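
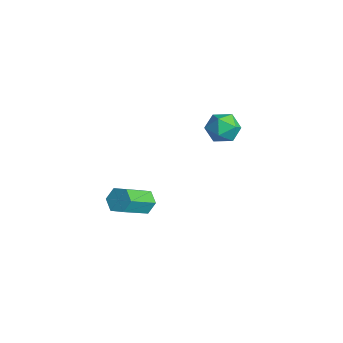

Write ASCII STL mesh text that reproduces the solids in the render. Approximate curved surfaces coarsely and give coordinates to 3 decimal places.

solid 
facet normal -0.316 0.773 -0.550
outer loop
vertex -0.219 -3.206 -2.273
vertex -0.777 -3.184 -1.921
vertex -0.251 -2.833 -1.73
endloop
endfacet
facet normal 0.948 0.287 -0.141
outer loop
vertex -0.219 -3.206 -2.273
vertex -0.251 -2.833 -1.73
vertex 0.334 -4.559 -1.311
endloop
endfacet
facet normal 0.948 0.287 -0.141
outer loop
vertex 0.334 -4.559 -1.311
vertex -0.251 -2.833 -1.73
vertex 0.302 -4.186 -0.768
endloop
endfacet
facet normal 0.316 -0.773 0.550
outer loop
vertex 0.334 -4.559 -1.311
vertex 0.302 -4.186 -0.768
vertex -0.223 -4.536 -0.959
endloop
endfacet
facet normal -0.316 0.773 -0.551
outer loop
vertex -0.251 -2.833 -1.73
vertex -0.777 -3.184 -1.921
vertex -0.809 -2.81 -1.378
endloop
endfacet
facet normal 0.431 0.633 0.643
outer loop
vertex -0.251 -2.833 -1.73
vertex -0.809 -2.81 -1.378
vertex 0.302 -4.186 -0.768
endloop
endfacet
facet normal 0.431 0.633 0.643
outer loop
vertex 0.302 -4.186 -0.768
vertex -0.809 -2.81 -1.378
vertex -0.256 -4.163 -0.416
endloop
endfacet
facet normal 0.315 -0.773 0.550
outer loop
vertex 0.302 -4.186 -0.768
vertex -0.256 -4.163 -0.416
vertex -0.223 -4.536 -0.959
endloop
endfacet
facet normal -0.316 0.773 -0.551
outer loop
vertex -0.809 -2.81 -1.378
vertex -0.777 -3.184 -1.921
vertex -1.334 -3.161 -1.569
endloop
endfacet
facet normal -0.516 0.346 0.783
outer loop
vertex -0.809 -2.81 -1.378
vertex -1.334 -3.161 -1.569
vertex -0.256 -4.163 -0.416
endloop
endfacet
facet normal -0.516 0.346 0.783
outer loop
vertex -0.256 -4.163 -0.416
vertex -1.334 -3.161 -1.569
vertex -0.781 -4.514 -0.607
endloop
endfacet
facet normal 0.317 -0.773 0.550
outer loop
vertex -0.256 -4.163 -0.416
vertex -0.781 -4.514 -0.607
vertex -0.223 -4.536 -0.959
endloop
endfacet
facet normal -0.316 0.773 -0.550
outer loop
vertex -1.334 -3.161 -1.569
vertex -0.777 -3.184 -1.921
vertex -1.302 -3.534 -2.112
endloop
endfacet
facet normal -0.948 -0.287 0.141
outer loop
vertex -1.334 -3.161 -1.569
vertex -1.302 -3.534 -2.112
vertex -0.781 -4.514 -0.607
endloop
endfacet
facet normal -0.948 -0.287 0.141
outer loop
vertex -0.781 -4.514 -0.607
vertex -1.302 -3.534 -2.112
vertex -0.749 -4.887 -1.15
endloop
endfacet
facet normal 0.316 -0.773 0.550
outer loop
vertex -0.781 -4.514 -0.607
vertex -0.749 -4.887 -1.15
vertex -0.223 -4.536 -0.959
endloop
endfacet
facet normal -0.315 0.773 -0.550
outer loop
vertex -1.302 -3.534 -2.112
vertex -0.777 -3.184 -1.921
vertex -0.744 -3.557 -2.464
endloop
endfacet
facet normal -0.431 -0.633 -0.643
outer loop
vertex -1.302 -3.534 -2.112
vertex -0.744 -3.557 -2.464
vertex -0.749 -4.887 -1.15
endloop
endfacet
facet normal -0.431 -0.633 -0.643
outer loop
vertex -0.749 -4.887 -1.15
vertex -0.744 -3.557 -2.464
vertex -0.191 -4.91 -1.502
endloop
endfacet
facet normal 0.316 -0.773 0.551
outer loop
vertex -0.749 -4.887 -1.15
vertex -0.191 -4.91 -1.502
vertex -0.223 -4.536 -0.959
endloop
endfacet
facet normal -0.317 0.773 -0.550
outer loop
vertex -0.744 -3.557 -2.464
vertex -0.777 -3.184 -1.921
vertex -0.219 -3.206 -2.273
endloop
endfacet
facet normal 0.516 -0.346 -0.783
outer loop
vertex -0.744 -3.557 -2.464
vertex -0.219 -3.206 -2.273
vertex -0.191 -4.91 -1.502
endloop
endfacet
facet normal 0.516 -0.346 -0.783
outer loop
vertex -0.191 -4.91 -1.502
vertex -0.219 -3.206 -2.273
vertex 0.334 -4.559 -1.311
endloop
endfacet
facet normal 0.316 -0.773 0.551
outer loop
vertex -0.191 -4.91 -1.502
vertex 0.334 -4.559 -1.311
vertex -0.223 -4.536 -0.959
endloop
endfacet
facet normal -0.744 0.429 0.512
outer loop
vertex -3.429 1.974 0.045
vertex -3.445 1.286 0.599
vertex -2.926 1.98 0.771
endloop
endfacet
facet normal -0.322 0.922 0.215
outer loop
vertex -3.429 1.974 0.045
vertex -2.926 1.98 0.771
vertex -2.599 2.273 0.004
endloop
endfacet
facet normal -0.317 0.812 -0.490
outer loop
vertex -3.429 1.974 0.045
vertex -2.599 2.273 0.004
vertex -2.916 1.76 -0.641
endloop
endfacet
facet normal -0.736 0.251 -0.629
outer loop
vertex -3.429 1.974 0.045
vertex -2.916 1.76 -0.641
vertex -3.438 1.15 -0.273
endloop
endfacet
facet normal -1.000 0.015 -0.010
outer loop
vertex -3.429 1.974 0.045
vertex -3.438 1.15 -0.273
vertex -3.445 1.286 0.599
endloop
endfacet
facet normal 0.342 0.820 0.459
outer loop
vertex -2.599 2.273 0.004
vertex -2.926 1.98 0.771
vertex -2.102 1.77 0.533
endloop
endfacet
facet normal -0.342 0.023 0.939
outer loop
vertex -2.926 1.98 0.771
vertex -3.445 1.286 0.599
vertex -2.624 1.16 0.901
endloop
endfacet
facet normal -0.756 -0.647 0.095
outer loop
vertex -3.445 1.286 0.599
vertex -3.438 1.15 -0.273
vertex -2.941 0.647 0.256
endloop
endfacet
facet normal -0.329 -0.265 -0.906
outer loop
vertex -3.438 1.15 -0.273
vertex -2.916 1.76 -0.641
vertex -2.614 0.94 -0.511
endloop
endfacet
facet normal 0.350 0.642 -0.682
outer loop
vertex -2.916 1.76 -0.641
vertex -2.599 2.273 0.004
vertex -2.095 1.634 -0.339
endloop
endfacet
facet normal 0.736 -0.251 0.629
outer loop
vertex -2.111 0.946 0.215
vertex -2.102 1.77 0.533
vertex -2.624 1.16 0.901
endloop
endfacet
facet normal 0.317 -0.812 0.490
outer loop
vertex -2.111 0.946 0.215
vertex -2.624 1.16 0.901
vertex -2.941 0.647 0.256
endloop
endfacet
facet normal 0.322 -0.922 -0.215
outer loop
vertex -2.111 0.946 0.215
vertex -2.941 0.647 0.256
vertex -2.614 0.94 -0.511
endloop
endfacet
facet normal 0.744 -0.429 -0.512
outer loop
vertex -2.111 0.946 0.215
vertex -2.614 0.94 -0.511
vertex -2.095 1.634 -0.339
endloop
endfacet
facet normal 1.000 -0.015 0.010
outer loop
vertex -2.111 0.946 0.215
vertex -2.095 1.634 -0.339
vertex -2.102 1.77 0.533
endloop
endfacet
facet normal 0.329 0.265 0.906
outer loop
vertex -2.624 1.16 0.901
vertex -2.102 1.77 0.533
vertex -2.926 1.98 0.771
endloop
endfacet
facet normal -0.350 -0.642 0.682
outer loop
vertex -2.941 0.647 0.256
vertex -2.624 1.16 0.901
vertex -3.445 1.286 0.599
endloop
endfacet
facet normal -0.342 -0.820 -0.459
outer loop
vertex -2.614 0.94 -0.511
vertex -2.941 0.647 0.256
vertex -3.438 1.15 -0.273
endloop
endfacet
facet normal 0.342 -0.023 -0.939
outer loop
vertex -2.095 1.634 -0.339
vertex -2.614 0.94 -0.511
vertex -2.916 1.76 -0.641
endloop
endfacet
facet normal 0.756 0.647 -0.095
outer loop
vertex -2.102 1.77 0.533
vertex -2.095 1.634 -0.339
vertex -2.599 2.273 0.004
endloop
endfacet

endsolid


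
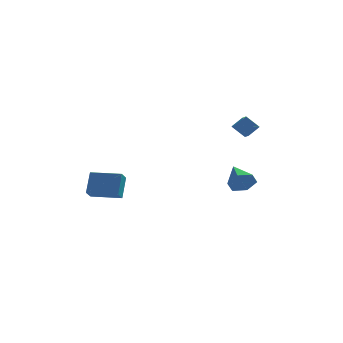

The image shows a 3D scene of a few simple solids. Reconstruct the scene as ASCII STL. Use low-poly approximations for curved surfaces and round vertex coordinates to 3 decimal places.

solid 
facet normal -0.709 0.146 0.690
outer loop
vertex 2.692 3.37 2.453
vertex 3.294 3.774 2.986
vertex 2.502 4.119 2.099
endloop
endfacet
facet normal -0.669 -0.449 -0.592
outer loop
vertex 3.246 3.966 1.374
vertex 2.692 3.37 2.453
vertex 2.502 4.119 2.099
endloop
endfacet
facet normal -0.709 0.146 0.690
outer loop
vertex 2.502 4.119 2.099
vertex 3.294 3.774 2.986
vertex 3.104 4.523 2.632
endloop
endfacet
facet normal -0.224 0.882 -0.416
outer loop
vertex 3.104 4.523 2.632
vertex 3.246 3.966 1.374
vertex 2.502 4.119 2.099
endloop
endfacet
facet normal 0.224 -0.882 0.416
outer loop
vertex 2.692 3.37 2.453
vertex 4.038 3.621 2.261
vertex 3.294 3.774 2.986
endloop
endfacet
facet normal -0.669 -0.449 -0.592
outer loop
vertex 3.436 3.217 1.728
vertex 2.692 3.37 2.453
vertex 3.246 3.966 1.374
endloop
endfacet
facet normal 0.224 -0.882 0.416
outer loop
vertex 3.436 3.217 1.728
vertex 4.038 3.621 2.261
vertex 2.692 3.37 2.453
endloop
endfacet
facet normal 0.669 0.449 0.592
outer loop
vertex 3.294 3.774 2.986
vertex 4.038 3.621 2.261
vertex 3.104 4.523 2.632
endloop
endfacet
facet normal -0.224 0.882 -0.416
outer loop
vertex 3.848 4.37 1.907
vertex 3.246 3.966 1.374
vertex 3.104 4.523 2.632
endloop
endfacet
facet normal 0.669 0.449 0.592
outer loop
vertex 3.104 4.523 2.632
vertex 4.038 3.621 2.261
vertex 3.848 4.37 1.907
endloop
endfacet
facet normal 0.709 -0.146 -0.690
outer loop
vertex 3.848 4.37 1.907
vertex 3.436 3.217 1.728
vertex 3.246 3.966 1.374
endloop
endfacet
facet normal 0.709 -0.146 -0.690
outer loop
vertex 4.038 3.621 2.261
vertex 3.436 3.217 1.728
vertex 3.848 4.37 1.907
endloop
endfacet
facet normal 0.296 -0.870 -0.395
outer loop
vertex 3.387 2.082 -1.957
vertex 3.118 1.67 -1.252
vertex 2.581 1.788 -1.913
endloop
endfacet
facet normal -0.284 0.678 -0.678
outer loop
vertex 3.387 2.082 -1.957
vertex 2.581 1.788 -1.913
vertex 2.622 3.13 -0.588
endloop
endfacet
facet normal 0.296 -0.869 -0.396
outer loop
vertex 2.581 1.788 -1.913
vertex 3.118 1.67 -1.252
vertex 2.311 1.375 -1.208
endloop
endfacet
facet normal -0.945 0.245 -0.219
outer loop
vertex 2.581 1.788 -1.913
vertex 2.311 1.375 -1.208
vertex 2.622 3.13 -0.588
endloop
endfacet
facet normal 0.296 -0.869 -0.396
outer loop
vertex 2.311 1.375 -1.208
vertex 3.118 1.67 -1.252
vertex 2.849 1.257 -0.547
endloop
endfacet
facet normal -0.780 -0.081 0.620
outer loop
vertex 2.311 1.375 -1.208
vertex 2.849 1.257 -0.547
vertex 2.622 3.13 -0.588
endloop
endfacet
facet normal 0.295 -0.869 -0.397
outer loop
vertex 2.849 1.257 -0.547
vertex 3.118 1.67 -1.252
vertex 3.656 1.551 -0.592
endloop
endfacet
facet normal 0.046 0.027 0.999
outer loop
vertex 2.849 1.257 -0.547
vertex 3.656 1.551 -0.592
vertex 2.622 3.13 -0.588
endloop
endfacet
facet normal 0.295 -0.869 -0.397
outer loop
vertex 3.656 1.551 -0.592
vertex 3.118 1.67 -1.252
vertex 3.925 1.964 -1.297
endloop
endfacet
facet normal 0.705 0.461 0.539
outer loop
vertex 3.656 1.551 -0.592
vertex 3.925 1.964 -1.297
vertex 2.622 3.13 -0.588
endloop
endfacet
facet normal 0.295 -0.870 -0.396
outer loop
vertex 3.925 1.964 -1.297
vertex 3.118 1.67 -1.252
vertex 3.387 2.082 -1.957
endloop
endfacet
facet normal 0.540 0.786 -0.300
outer loop
vertex 3.925 1.964 -1.297
vertex 3.387 2.082 -1.957
vertex 2.622 3.13 -0.588
endloop
endfacet
facet normal -0.977 0.211 -0.028
outer loop
vertex -4.888 -4.06 0.197
vertex -4.739 -3.22 1.319
vertex -4.722 -3.363 -0.347
endloop
endfacet
facet normal -0.105 -0.596 -0.796
outer loop
vertex -3.061 -3.72 -0.299
vertex -4.888 -4.06 0.197
vertex -4.722 -3.363 -0.347
endloop
endfacet
facet normal -0.977 0.211 -0.028
outer loop
vertex -4.722 -3.363 -0.347
vertex -4.739 -3.22 1.319
vertex -4.573 -2.522 0.775
endloop
endfacet
facet normal 0.184 0.775 -0.605
outer loop
vertex -4.573 -2.522 0.775
vertex -3.061 -3.72 -0.299
vertex -4.722 -3.363 -0.347
endloop
endfacet
facet normal -0.184 -0.775 0.605
outer loop
vertex -4.888 -4.06 0.197
vertex -3.078 -3.577 1.367
vertex -4.739 -3.22 1.319
endloop
endfacet
facet normal -0.105 -0.596 -0.796
outer loop
vertex -3.227 -4.418 0.245
vertex -4.888 -4.06 0.197
vertex -3.061 -3.72 -0.299
endloop
endfacet
facet normal -0.184 -0.775 0.605
outer loop
vertex -3.227 -4.418 0.245
vertex -3.078 -3.577 1.367
vertex -4.888 -4.06 0.197
endloop
endfacet
facet normal 0.105 0.596 0.796
outer loop
vertex -4.739 -3.22 1.319
vertex -3.078 -3.577 1.367
vertex -4.573 -2.522 0.775
endloop
endfacet
facet normal 0.184 0.775 -0.605
outer loop
vertex -2.912 -2.88 0.823
vertex -3.061 -3.72 -0.299
vertex -4.573 -2.522 0.775
endloop
endfacet
facet normal 0.105 0.596 0.796
outer loop
vertex -4.573 -2.522 0.775
vertex -3.078 -3.577 1.367
vertex -2.912 -2.88 0.823
endloop
endfacet
facet normal 0.977 -0.211 0.028
outer loop
vertex -2.912 -2.88 0.823
vertex -3.227 -4.418 0.245
vertex -3.061 -3.72 -0.299
endloop
endfacet
facet normal 0.977 -0.211 0.028
outer loop
vertex -3.078 -3.577 1.367
vertex -3.227 -4.418 0.245
vertex -2.912 -2.88 0.823
endloop
endfacet

endsolid


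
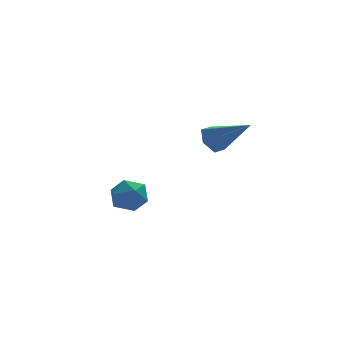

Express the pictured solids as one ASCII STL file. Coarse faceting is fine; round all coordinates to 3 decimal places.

solid 
facet normal -0.258 0.965 -0.055
outer loop
vertex -2.595 1.589 -2.768
vertex -3.107 1.489 -2.122
vertex -2.316 1.708 -1.994
endloop
endfacet
facet normal 0.410 0.868 -0.281
outer loop
vertex -2.595 1.589 -2.768
vertex -2.316 1.708 -1.994
vertex -1.845 1.306 -2.548
endloop
endfacet
facet normal 0.395 0.404 -0.825
outer loop
vertex -2.595 1.589 -2.768
vertex -1.845 1.306 -2.548
vertex -2.345 0.837 -3.017
endloop
endfacet
facet normal -0.284 0.215 -0.934
outer loop
vertex -2.595 1.589 -2.768
vertex -2.345 0.837 -3.017
vertex -3.125 0.95 -2.754
endloop
endfacet
facet normal -0.689 0.561 -0.459
outer loop
vertex -2.595 1.589 -2.768
vertex -3.125 0.95 -2.754
vertex -3.107 1.489 -2.122
endloop
endfacet
facet normal 0.782 0.570 0.251
outer loop
vertex -1.845 1.306 -2.548
vertex -2.316 1.708 -1.994
vertex -1.895 1.03 -1.766
endloop
endfacet
facet normal -0.301 0.727 0.617
outer loop
vertex -2.316 1.708 -1.994
vertex -3.107 1.489 -2.122
vertex -2.675 1.143 -1.503
endloop
endfacet
facet normal -0.996 0.076 -0.037
outer loop
vertex -3.107 1.489 -2.122
vertex -3.125 0.95 -2.754
vertex -3.175 0.674 -1.972
endloop
endfacet
facet normal -0.342 -0.483 -0.806
outer loop
vertex -3.125 0.95 -2.754
vertex -2.345 0.837 -3.017
vertex -2.704 0.272 -2.526
endloop
endfacet
facet normal 0.757 -0.179 -0.628
outer loop
vertex -2.345 0.837 -3.017
vertex -1.845 1.306 -2.548
vertex -1.913 0.491 -2.398
endloop
endfacet
facet normal 0.284 -0.215 0.934
outer loop
vertex -2.425 0.391 -1.752
vertex -1.895 1.03 -1.766
vertex -2.675 1.143 -1.503
endloop
endfacet
facet normal -0.395 -0.404 0.825
outer loop
vertex -2.425 0.391 -1.752
vertex -2.675 1.143 -1.503
vertex -3.175 0.674 -1.972
endloop
endfacet
facet normal -0.410 -0.868 0.281
outer loop
vertex -2.425 0.391 -1.752
vertex -3.175 0.674 -1.972
vertex -2.704 0.272 -2.526
endloop
endfacet
facet normal 0.258 -0.965 0.055
outer loop
vertex -2.425 0.391 -1.752
vertex -2.704 0.272 -2.526
vertex -1.913 0.491 -2.398
endloop
endfacet
facet normal 0.689 -0.561 0.459
outer loop
vertex -2.425 0.391 -1.752
vertex -1.913 0.491 -2.398
vertex -1.895 1.03 -1.766
endloop
endfacet
facet normal 0.342 0.483 0.806
outer loop
vertex -2.675 1.143 -1.503
vertex -1.895 1.03 -1.766
vertex -2.316 1.708 -1.994
endloop
endfacet
facet normal -0.757 0.179 0.628
outer loop
vertex -3.175 0.674 -1.972
vertex -2.675 1.143 -1.503
vertex -3.107 1.489 -2.122
endloop
endfacet
facet normal -0.782 -0.570 -0.251
outer loop
vertex -2.704 0.272 -2.526
vertex -3.175 0.674 -1.972
vertex -3.125 0.95 -2.754
endloop
endfacet
facet normal 0.301 -0.727 -0.617
outer loop
vertex -1.913 0.491 -2.398
vertex -2.704 0.272 -2.526
vertex -2.345 0.837 -3.017
endloop
endfacet
facet normal 0.996 -0.076 0.037
outer loop
vertex -1.895 1.03 -1.766
vertex -1.913 0.491 -2.398
vertex -1.845 1.306 -2.548
endloop
endfacet
facet normal -0.604 0.570 -0.558
outer loop
vertex 0.029 -3.087 1.547
vertex -0.384 -3.036 2.046
vertex 0.093 -2.601 1.974
endloop
endfacet
facet normal 0.937 0.153 -0.314
outer loop
vertex 0.029 -3.087 1.547
vertex 0.093 -2.601 1.974
vertex 0.684 -4.044 3.034
endloop
endfacet
facet normal -0.604 0.570 -0.558
outer loop
vertex 0.093 -2.601 1.974
vertex -0.384 -3.036 2.046
vertex -0.32 -2.55 2.473
endloop
endfacet
facet normal 0.641 0.607 0.469
outer loop
vertex 0.093 -2.601 1.974
vertex -0.32 -2.55 2.473
vertex 0.684 -4.044 3.034
endloop
endfacet
facet normal -0.603 0.570 -0.558
outer loop
vertex -0.32 -2.55 2.473
vertex -0.384 -3.036 2.046
vertex -0.798 -2.985 2.545
endloop
endfacet
facet normal -0.113 0.282 0.953
outer loop
vertex -0.32 -2.55 2.473
vertex -0.798 -2.985 2.545
vertex 0.684 -4.044 3.034
endloop
endfacet
facet normal -0.603 0.569 -0.559
outer loop
vertex -0.798 -2.985 2.545
vertex -0.384 -3.036 2.046
vertex -0.861 -3.471 2.118
endloop
endfacet
facet normal -0.571 -0.499 0.652
outer loop
vertex -0.798 -2.985 2.545
vertex -0.861 -3.471 2.118
vertex 0.684 -4.044 3.034
endloop
endfacet
facet normal -0.604 0.570 -0.558
outer loop
vertex -0.861 -3.471 2.118
vertex -0.384 -3.036 2.046
vertex -0.448 -3.522 1.619
endloop
endfacet
facet normal -0.276 -0.952 -0.131
outer loop
vertex -0.861 -3.471 2.118
vertex -0.448 -3.522 1.619
vertex 0.684 -4.044 3.034
endloop
endfacet
facet normal -0.604 0.570 -0.558
outer loop
vertex -0.448 -3.522 1.619
vertex -0.384 -3.036 2.046
vertex 0.029 -3.087 1.547
endloop
endfacet
facet normal 0.479 -0.627 -0.614
outer loop
vertex -0.448 -3.522 1.619
vertex 0.029 -3.087 1.547
vertex 0.684 -4.044 3.034
endloop
endfacet

endsolid


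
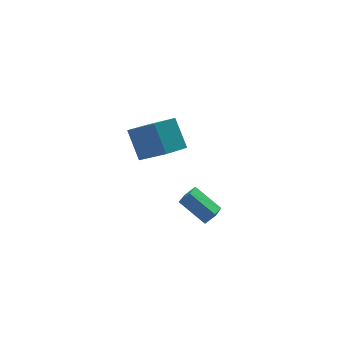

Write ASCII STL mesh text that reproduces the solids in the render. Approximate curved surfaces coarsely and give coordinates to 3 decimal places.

solid 
facet normal -0.518 -0.795 0.314
outer loop
vertex 0.35 -3.232 -2.289
vertex -0.215 -3.098 -2.882
vertex 1.368 -4.383 -3.522
endloop
endfacet
facet normal 0.681 -0.163 0.714
outer loop
vertex 2.255 -3.022 -4.058
vertex 0.35 -3.232 -2.289
vertex 1.368 -4.383 -3.522
endloop
endfacet
facet normal -0.519 -0.795 0.313
outer loop
vertex 1.368 -4.383 -3.522
vertex -0.215 -3.098 -2.882
vertex 0.803 -4.248 -4.115
endloop
endfacet
facet normal 0.517 -0.584 -0.626
outer loop
vertex 0.803 -4.248 -4.115
vertex 2.255 -3.022 -4.058
vertex 1.368 -4.383 -3.522
endloop
endfacet
facet normal -0.518 0.584 0.625
outer loop
vertex 0.35 -3.232 -2.289
vertex 0.672 -1.737 -3.418
vertex -0.215 -3.098 -2.882
endloop
endfacet
facet normal 0.681 -0.163 0.714
outer loop
vertex 1.237 -1.872 -2.825
vertex 0.35 -3.232 -2.289
vertex 2.255 -3.022 -4.058
endloop
endfacet
facet normal -0.517 0.584 0.626
outer loop
vertex 1.237 -1.872 -2.825
vertex 0.672 -1.737 -3.418
vertex 0.35 -3.232 -2.289
endloop
endfacet
facet normal -0.681 0.163 -0.714
outer loop
vertex -0.215 -3.098 -2.882
vertex 0.672 -1.737 -3.418
vertex 0.803 -4.248 -4.115
endloop
endfacet
facet normal 0.518 -0.584 -0.625
outer loop
vertex 1.69 -2.888 -4.651
vertex 2.255 -3.022 -4.058
vertex 0.803 -4.248 -4.115
endloop
endfacet
facet normal -0.681 0.163 -0.714
outer loop
vertex 0.803 -4.248 -4.115
vertex 0.672 -1.737 -3.418
vertex 1.69 -2.888 -4.651
endloop
endfacet
facet normal 0.518 0.795 -0.314
outer loop
vertex 1.69 -2.888 -4.651
vertex 1.237 -1.872 -2.825
vertex 2.255 -3.022 -4.058
endloop
endfacet
facet normal 0.519 0.795 -0.314
outer loop
vertex 0.672 -1.737 -3.418
vertex 1.237 -1.872 -2.825
vertex 1.69 -2.888 -4.651
endloop
endfacet
facet normal -0.825 -0.512 0.238
outer loop
vertex 0.784 1.203 -1.943
vertex 0.558 2.398 -0.157
vertex -0.309 2.499 -2.947
endloop
endfacet
facet normal 0.104 -0.553 -0.827
outer loop
vertex 1.342 3.522 -3.423
vertex 0.784 1.203 -1.943
vertex -0.309 2.499 -2.947
endloop
endfacet
facet normal -0.825 -0.512 0.238
outer loop
vertex -0.309 2.499 -2.947
vertex 0.558 2.398 -0.157
vertex -0.535 3.693 -1.162
endloop
endfacet
facet normal -0.554 0.658 -0.510
outer loop
vertex -0.535 3.693 -1.162
vertex 1.342 3.522 -3.423
vertex -0.309 2.499 -2.947
endloop
endfacet
facet normal 0.554 -0.658 0.510
outer loop
vertex 0.784 1.203 -1.943
vertex 2.209 3.421 -0.633
vertex 0.558 2.398 -0.157
endloop
endfacet
facet normal 0.105 -0.553 -0.827
outer loop
vertex 2.435 2.227 -2.418
vertex 0.784 1.203 -1.943
vertex 1.342 3.522 -3.423
endloop
endfacet
facet normal 0.555 -0.658 0.510
outer loop
vertex 2.435 2.227 -2.418
vertex 2.209 3.421 -0.633
vertex 0.784 1.203 -1.943
endloop
endfacet
facet normal -0.104 0.553 0.826
outer loop
vertex 0.558 2.398 -0.157
vertex 2.209 3.421 -0.633
vertex -0.535 3.693 -1.162
endloop
endfacet
facet normal -0.555 0.657 -0.510
outer loop
vertex 1.116 4.717 -1.637
vertex 1.342 3.522 -3.423
vertex -0.535 3.693 -1.162
endloop
endfacet
facet normal -0.105 0.552 0.827
outer loop
vertex -0.535 3.693 -1.162
vertex 2.209 3.421 -0.633
vertex 1.116 4.717 -1.637
endloop
endfacet
facet normal 0.825 0.512 -0.238
outer loop
vertex 1.116 4.717 -1.637
vertex 2.435 2.227 -2.418
vertex 1.342 3.522 -3.423
endloop
endfacet
facet normal 0.825 0.512 -0.238
outer loop
vertex 2.209 3.421 -0.633
vertex 2.435 2.227 -2.418
vertex 1.116 4.717 -1.637
endloop
endfacet

endsolid


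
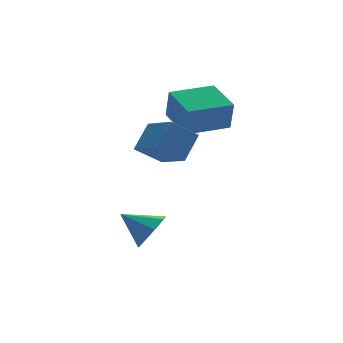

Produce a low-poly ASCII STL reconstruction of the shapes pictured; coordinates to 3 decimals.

solid 
facet normal -0.620 -0.378 -0.688
outer loop
vertex -1.586 -2.527 0.858
vertex -1.782 -0.802 0.087
vertex -0.427 -2.796 -0.039
endloop
endfacet
facet normal 0.103 -0.908 0.406
outer loop
vertex 0.522 -2.218 1.013
vertex -1.586 -2.527 0.858
vertex -0.427 -2.796 -0.039
endloop
endfacet
facet normal -0.620 -0.378 -0.688
outer loop
vertex -0.427 -2.796 -0.039
vertex -1.782 -0.802 0.087
vertex -0.623 -1.071 -0.81
endloop
endfacet
facet normal 0.778 -0.181 -0.602
outer loop
vertex -0.623 -1.071 -0.81
vertex 0.522 -2.218 1.013
vertex -0.427 -2.796 -0.039
endloop
endfacet
facet normal -0.778 0.181 0.602
outer loop
vertex -1.586 -2.527 0.858
vertex -0.833 -0.224 1.139
vertex -1.782 -0.802 0.087
endloop
endfacet
facet normal 0.103 -0.908 0.406
outer loop
vertex -0.637 -1.949 1.91
vertex -1.586 -2.527 0.858
vertex 0.522 -2.218 1.013
endloop
endfacet
facet normal -0.778 0.181 0.602
outer loop
vertex -0.637 -1.949 1.91
vertex -0.833 -0.224 1.139
vertex -1.586 -2.527 0.858
endloop
endfacet
facet normal -0.103 0.908 -0.406
outer loop
vertex -1.782 -0.802 0.087
vertex -0.833 -0.224 1.139
vertex -0.623 -1.071 -0.81
endloop
endfacet
facet normal 0.778 -0.181 -0.602
outer loop
vertex 0.326 -0.493 0.242
vertex 0.522 -2.218 1.013
vertex -0.623 -1.071 -0.81
endloop
endfacet
facet normal -0.103 0.908 -0.406
outer loop
vertex -0.623 -1.071 -0.81
vertex -0.833 -0.224 1.139
vertex 0.326 -0.493 0.242
endloop
endfacet
facet normal 0.620 0.378 0.688
outer loop
vertex 0.326 -0.493 0.242
vertex -0.637 -1.949 1.91
vertex 0.522 -2.218 1.013
endloop
endfacet
facet normal 0.620 0.378 0.688
outer loop
vertex -0.833 -0.224 1.139
vertex -0.637 -1.949 1.91
vertex 0.326 -0.493 0.242
endloop
endfacet
facet normal 0.602 -0.621 -0.503
outer loop
vertex -1.197 -2.356 -3.5
vertex -1.516 -1.959 -4.372
vertex -0.767 -1.755 -3.727
endloop
endfacet
facet normal 0.200 0.217 0.955
outer loop
vertex -1.197 -2.356 -3.5
vertex -0.767 -1.755 -3.727
vertex -2.504 -0.941 -3.548
endloop
endfacet
facet normal 0.602 -0.620 -0.503
outer loop
vertex -0.767 -1.755 -3.727
vertex -1.516 -1.959 -4.372
vertex -0.776 -1.273 -4.331
endloop
endfacet
facet normal 0.396 0.721 0.569
outer loop
vertex -0.767 -1.755 -3.727
vertex -0.776 -1.273 -4.331
vertex -2.504 -0.941 -3.548
endloop
endfacet
facet normal 0.603 -0.620 -0.502
outer loop
vertex -0.776 -1.273 -4.331
vertex -1.516 -1.959 -4.372
vertex -1.218 -1.193 -4.96
endloop
endfacet
facet normal 0.186 0.983 -0.006
outer loop
vertex -0.776 -1.273 -4.331
vertex -1.218 -1.193 -4.96
vertex -2.504 -0.941 -3.548
endloop
endfacet
facet normal 0.602 -0.620 -0.503
outer loop
vertex -1.218 -1.193 -4.96
vertex -1.516 -1.959 -4.372
vertex -1.835 -1.561 -5.244
endloop
endfacet
facet normal -0.307 0.848 -0.431
outer loop
vertex -1.218 -1.193 -4.96
vertex -1.835 -1.561 -5.244
vertex -2.504 -0.941 -3.548
endloop
endfacet
facet normal 0.601 -0.621 -0.503
outer loop
vertex -1.835 -1.561 -5.244
vertex -1.516 -1.959 -4.372
vertex -2.266 -2.162 -5.018
endloop
endfacet
facet normal -0.795 0.397 -0.459
outer loop
vertex -1.835 -1.561 -5.244
vertex -2.266 -2.162 -5.018
vertex -2.504 -0.941 -3.548
endloop
endfacet
facet normal 0.602 -0.620 -0.504
outer loop
vertex -2.266 -2.162 -5.018
vertex -1.516 -1.959 -4.372
vertex -2.257 -2.644 -4.414
endloop
endfacet
facet normal -0.992 -0.108 -0.071
outer loop
vertex -2.266 -2.162 -5.018
vertex -2.257 -2.644 -4.414
vertex -2.504 -0.941 -3.548
endloop
endfacet
facet normal 0.602 -0.620 -0.503
outer loop
vertex -2.257 -2.644 -4.414
vertex -1.516 -1.959 -4.372
vertex -1.814 -2.724 -3.785
endloop
endfacet
facet normal -0.781 -0.369 0.503
outer loop
vertex -2.257 -2.644 -4.414
vertex -1.814 -2.724 -3.785
vertex -2.504 -0.941 -3.548
endloop
endfacet
facet normal 0.602 -0.620 -0.503
outer loop
vertex -1.814 -2.724 -3.785
vertex -1.516 -1.959 -4.372
vertex -1.197 -2.356 -3.5
endloop
endfacet
facet normal -0.289 -0.235 0.928
outer loop
vertex -1.814 -2.724 -3.785
vertex -1.197 -2.356 -3.5
vertex -2.504 -0.941 -3.548
endloop
endfacet
facet normal -1.000 0.027 -0.005
outer loop
vertex 1.137 -0.08 1.399
vertex 1.187 1.841 1.833
vertex 1.154 0.258 -0.103
endloop
endfacet
facet normal -0.025 -0.975 -0.220
outer loop
vertex 3.333 0.199 -0.093
vertex 1.137 -0.08 1.399
vertex 1.154 0.258 -0.103
endloop
endfacet
facet normal -1.000 0.027 -0.005
outer loop
vertex 1.154 0.258 -0.103
vertex 1.187 1.841 1.833
vertex 1.204 2.179 0.33
endloop
endfacet
facet normal 0.010 0.220 -0.976
outer loop
vertex 1.204 2.179 0.33
vertex 3.333 0.199 -0.093
vertex 1.154 0.258 -0.103
endloop
endfacet
facet normal -0.010 -0.220 0.975
outer loop
vertex 1.137 -0.08 1.399
vertex 3.366 1.782 1.843
vertex 1.187 1.841 1.833
endloop
endfacet
facet normal -0.025 -0.975 -0.220
outer loop
vertex 3.316 -0.139 1.41
vertex 1.137 -0.08 1.399
vertex 3.333 0.199 -0.093
endloop
endfacet
facet normal -0.011 -0.220 0.976
outer loop
vertex 3.316 -0.139 1.41
vertex 3.366 1.782 1.843
vertex 1.137 -0.08 1.399
endloop
endfacet
facet normal 0.025 0.975 0.220
outer loop
vertex 1.187 1.841 1.833
vertex 3.366 1.782 1.843
vertex 1.204 2.179 0.33
endloop
endfacet
facet normal 0.011 0.220 -0.975
outer loop
vertex 3.383 2.12 0.341
vertex 3.333 0.199 -0.093
vertex 1.204 2.179 0.33
endloop
endfacet
facet normal 0.025 0.975 0.220
outer loop
vertex 1.204 2.179 0.33
vertex 3.366 1.782 1.843
vertex 3.383 2.12 0.341
endloop
endfacet
facet normal 1.000 -0.027 0.005
outer loop
vertex 3.383 2.12 0.341
vertex 3.316 -0.139 1.41
vertex 3.333 0.199 -0.093
endloop
endfacet
facet normal 1.000 -0.027 0.005
outer loop
vertex 3.366 1.782 1.843
vertex 3.316 -0.139 1.41
vertex 3.383 2.12 0.341
endloop
endfacet

endsolid


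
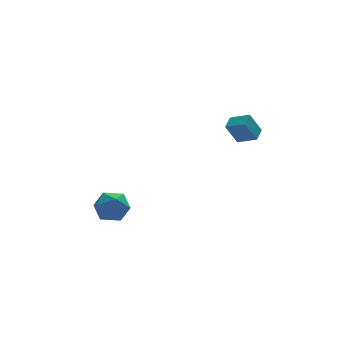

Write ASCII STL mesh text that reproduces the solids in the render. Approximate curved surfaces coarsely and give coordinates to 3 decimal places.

solid 
facet normal -0.286 0.900 -0.327
outer loop
vertex -3.137 2.804 -4.424
vertex -3.955 2.841 -3.607
vertex -2.898 3.257 -3.387
endloop
endfacet
facet normal 0.410 0.797 -0.443
outer loop
vertex -3.137 2.804 -4.424
vertex -2.898 3.257 -3.387
vertex -2.128 2.57 -3.91
endloop
endfacet
facet normal 0.482 0.215 -0.849
outer loop
vertex -3.137 2.804 -4.424
vertex -2.128 2.57 -3.91
vertex -2.709 1.73 -4.453
endloop
endfacet
facet normal -0.170 -0.041 -0.985
outer loop
vertex -3.137 2.804 -4.424
vertex -2.709 1.73 -4.453
vertex -3.838 1.898 -4.265
endloop
endfacet
facet normal -0.644 0.382 -0.662
outer loop
vertex -3.137 2.804 -4.424
vertex -3.838 1.898 -4.265
vertex -3.955 2.841 -3.607
endloop
endfacet
facet normal 0.722 0.667 0.187
outer loop
vertex -2.128 2.57 -3.91
vertex -2.898 3.257 -3.387
vertex -2.322 2.462 -2.775
endloop
endfacet
facet normal -0.406 0.834 0.373
outer loop
vertex -2.898 3.257 -3.387
vertex -3.955 2.841 -3.607
vertex -3.451 2.63 -2.587
endloop
endfacet
facet normal -0.986 -0.004 -0.169
outer loop
vertex -3.955 2.841 -3.607
vertex -3.838 1.898 -4.265
vertex -4.032 1.79 -3.13
endloop
endfacet
facet normal -0.218 -0.689 -0.691
outer loop
vertex -3.838 1.898 -4.265
vertex -2.709 1.73 -4.453
vertex -3.262 1.103 -3.653
endloop
endfacet
facet normal 0.838 -0.275 -0.471
outer loop
vertex -2.709 1.73 -4.453
vertex -2.128 2.57 -3.91
vertex -2.205 1.519 -3.433
endloop
endfacet
facet normal 0.170 0.041 0.985
outer loop
vertex -3.023 1.556 -2.616
vertex -2.322 2.462 -2.775
vertex -3.451 2.63 -2.587
endloop
endfacet
facet normal -0.482 -0.215 0.849
outer loop
vertex -3.023 1.556 -2.616
vertex -3.451 2.63 -2.587
vertex -4.032 1.79 -3.13
endloop
endfacet
facet normal -0.410 -0.797 0.443
outer loop
vertex -3.023 1.556 -2.616
vertex -4.032 1.79 -3.13
vertex -3.262 1.103 -3.653
endloop
endfacet
facet normal 0.286 -0.900 0.327
outer loop
vertex -3.023 1.556 -2.616
vertex -3.262 1.103 -3.653
vertex -2.205 1.519 -3.433
endloop
endfacet
facet normal 0.644 -0.382 0.662
outer loop
vertex -3.023 1.556 -2.616
vertex -2.205 1.519 -3.433
vertex -2.322 2.462 -2.775
endloop
endfacet
facet normal 0.218 0.689 0.691
outer loop
vertex -3.451 2.63 -2.587
vertex -2.322 2.462 -2.775
vertex -2.898 3.257 -3.387
endloop
endfacet
facet normal -0.838 0.275 0.471
outer loop
vertex -4.032 1.79 -3.13
vertex -3.451 2.63 -2.587
vertex -3.955 2.841 -3.607
endloop
endfacet
facet normal -0.722 -0.667 -0.187
outer loop
vertex -3.262 1.103 -3.653
vertex -4.032 1.79 -3.13
vertex -3.838 1.898 -4.265
endloop
endfacet
facet normal 0.406 -0.834 -0.373
outer loop
vertex -2.205 1.519 -3.433
vertex -3.262 1.103 -3.653
vertex -2.709 1.73 -4.453
endloop
endfacet
facet normal 0.986 0.004 0.169
outer loop
vertex -2.322 2.462 -2.775
vertex -2.205 1.519 -3.433
vertex -2.128 2.57 -3.91
endloop
endfacet
facet normal -0.550 -0.766 -0.332
outer loop
vertex 2.81 -2.947 4.305
vertex 1.992 -2.17 3.868
vertex 3.511 -2.91 3.059
endloop
endfacet
facet normal 0.676 -0.642 0.361
outer loop
vertex 4.028 -2.19 3.372
vertex 2.81 -2.947 4.305
vertex 3.511 -2.91 3.059
endloop
endfacet
facet normal -0.550 -0.766 -0.332
outer loop
vertex 3.511 -2.91 3.059
vertex 1.992 -2.17 3.868
vertex 2.693 -2.133 2.622
endloop
endfacet
facet normal 0.490 0.026 -0.871
outer loop
vertex 2.693 -2.133 2.622
vertex 4.028 -2.19 3.372
vertex 3.511 -2.91 3.059
endloop
endfacet
facet normal -0.490 -0.026 0.871
outer loop
vertex 2.81 -2.947 4.305
vertex 2.509 -1.45 4.181
vertex 1.992 -2.17 3.868
endloop
endfacet
facet normal 0.676 -0.642 0.361
outer loop
vertex 3.327 -2.227 4.618
vertex 2.81 -2.947 4.305
vertex 4.028 -2.19 3.372
endloop
endfacet
facet normal -0.490 -0.026 0.871
outer loop
vertex 3.327 -2.227 4.618
vertex 2.509 -1.45 4.181
vertex 2.81 -2.947 4.305
endloop
endfacet
facet normal -0.676 0.642 -0.361
outer loop
vertex 1.992 -2.17 3.868
vertex 2.509 -1.45 4.181
vertex 2.693 -2.133 2.622
endloop
endfacet
facet normal 0.490 0.026 -0.871
outer loop
vertex 3.21 -1.413 2.935
vertex 4.028 -2.19 3.372
vertex 2.693 -2.133 2.622
endloop
endfacet
facet normal -0.676 0.642 -0.361
outer loop
vertex 2.693 -2.133 2.622
vertex 2.509 -1.45 4.181
vertex 3.21 -1.413 2.935
endloop
endfacet
facet normal 0.550 0.766 0.332
outer loop
vertex 3.21 -1.413 2.935
vertex 3.327 -2.227 4.618
vertex 4.028 -2.19 3.372
endloop
endfacet
facet normal 0.550 0.766 0.332
outer loop
vertex 2.509 -1.45 4.181
vertex 3.327 -2.227 4.618
vertex 3.21 -1.413 2.935
endloop
endfacet

endsolid


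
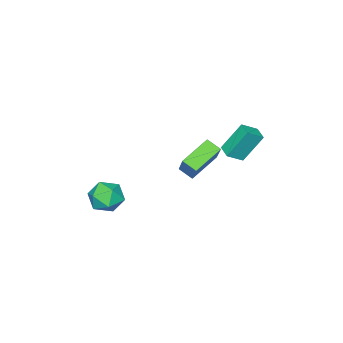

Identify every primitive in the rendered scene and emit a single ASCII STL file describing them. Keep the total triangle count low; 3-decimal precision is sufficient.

solid 
facet normal -0.423 0.339 0.840
outer loop
vertex -3.347 2.554 -0.096
vertex -2.885 3.345 -0.183
vertex -4.184 2.978 -0.688
endloop
endfacet
facet normal -0.502 -0.859 0.095
outer loop
vertex -3.335 2.295 -2.377
vertex -3.347 2.554 -0.096
vertex -4.184 2.978 -0.688
endloop
endfacet
facet normal -0.423 0.339 0.840
outer loop
vertex -4.184 2.978 -0.688
vertex -2.885 3.345 -0.183
vertex -3.722 3.769 -0.775
endloop
endfacet
facet normal -0.754 0.382 -0.534
outer loop
vertex -3.722 3.769 -0.775
vertex -3.335 2.295 -2.377
vertex -4.184 2.978 -0.688
endloop
endfacet
facet normal 0.754 -0.382 0.534
outer loop
vertex -3.347 2.554 -0.096
vertex -2.036 2.662 -1.872
vertex -2.885 3.345 -0.183
endloop
endfacet
facet normal -0.502 -0.859 0.095
outer loop
vertex -2.498 1.871 -1.785
vertex -3.347 2.554 -0.096
vertex -3.335 2.295 -2.377
endloop
endfacet
facet normal 0.754 -0.382 0.534
outer loop
vertex -2.498 1.871 -1.785
vertex -2.036 2.662 -1.872
vertex -3.347 2.554 -0.096
endloop
endfacet
facet normal 0.502 0.859 -0.095
outer loop
vertex -2.885 3.345 -0.183
vertex -2.036 2.662 -1.872
vertex -3.722 3.769 -0.775
endloop
endfacet
facet normal -0.754 0.382 -0.534
outer loop
vertex -2.873 3.086 -2.464
vertex -3.335 2.295 -2.377
vertex -3.722 3.769 -0.775
endloop
endfacet
facet normal 0.502 0.859 -0.095
outer loop
vertex -3.722 3.769 -0.775
vertex -2.036 2.662 -1.872
vertex -2.873 3.086 -2.464
endloop
endfacet
facet normal 0.423 -0.339 -0.840
outer loop
vertex -2.873 3.086 -2.464
vertex -2.498 1.871 -1.785
vertex -3.335 2.295 -2.377
endloop
endfacet
facet normal 0.423 -0.339 -0.840
outer loop
vertex -2.036 2.662 -1.872
vertex -2.498 1.871 -1.785
vertex -2.873 3.086 -2.464
endloop
endfacet
facet normal -0.407 -0.484 -0.775
outer loop
vertex -1.297 -0.054 -3.768
vertex -3.112 0.12 -2.922
vertex -1.43 0.791 -4.226
endloop
endfacet
facet normal 0.903 -0.086 -0.421
outer loop
vertex -0.648 1.72 -2.738
vertex -1.297 -0.054 -3.768
vertex -1.43 0.791 -4.226
endloop
endfacet
facet normal -0.407 -0.484 -0.775
outer loop
vertex -1.43 0.791 -4.226
vertex -3.112 0.12 -2.922
vertex -3.245 0.965 -3.38
endloop
endfacet
facet normal -0.137 0.871 -0.472
outer loop
vertex -3.245 0.965 -3.38
vertex -0.648 1.72 -2.738
vertex -1.43 0.791 -4.226
endloop
endfacet
facet normal 0.137 -0.871 0.472
outer loop
vertex -1.297 -0.054 -3.768
vertex -2.33 1.049 -1.434
vertex -3.112 0.12 -2.922
endloop
endfacet
facet normal 0.903 -0.086 -0.421
outer loop
vertex -0.515 0.875 -2.28
vertex -1.297 -0.054 -3.768
vertex -0.648 1.72 -2.738
endloop
endfacet
facet normal 0.137 -0.871 0.472
outer loop
vertex -0.515 0.875 -2.28
vertex -2.33 1.049 -1.434
vertex -1.297 -0.054 -3.768
endloop
endfacet
facet normal -0.903 0.086 0.421
outer loop
vertex -3.112 0.12 -2.922
vertex -2.33 1.049 -1.434
vertex -3.245 0.965 -3.38
endloop
endfacet
facet normal -0.137 0.871 -0.472
outer loop
vertex -2.463 1.894 -1.892
vertex -0.648 1.72 -2.738
vertex -3.245 0.965 -3.38
endloop
endfacet
facet normal -0.903 0.086 0.421
outer loop
vertex -3.245 0.965 -3.38
vertex -2.33 1.049 -1.434
vertex -2.463 1.894 -1.892
endloop
endfacet
facet normal 0.407 0.484 0.775
outer loop
vertex -2.463 1.894 -1.892
vertex -0.515 0.875 -2.28
vertex -0.648 1.72 -2.738
endloop
endfacet
facet normal 0.407 0.484 0.775
outer loop
vertex -2.33 1.049 -1.434
vertex -0.515 0.875 -2.28
vertex -2.463 1.894 -1.892
endloop
endfacet
facet normal -0.874 0.486 0.025
outer loop
vertex 3.317 0.254 -3.558
vertex 2.836 -0.587 -4.042
vertex 2.891 -0.543 -2.961
endloop
endfacet
facet normal -0.461 0.677 0.574
outer loop
vertex 3.317 0.254 -3.558
vertex 2.891 -0.543 -2.961
vertex 3.85 -0.119 -2.691
endloop
endfacet
facet normal 0.150 0.938 0.312
outer loop
vertex 3.317 0.254 -3.558
vertex 3.85 -0.119 -2.691
vertex 4.388 0.099 -3.606
endloop
endfacet
facet normal 0.114 0.909 -0.400
outer loop
vertex 3.317 0.254 -3.558
vertex 4.388 0.099 -3.606
vertex 3.762 -0.19 -4.44
endloop
endfacet
facet normal -0.519 0.630 -0.579
outer loop
vertex 3.317 0.254 -3.558
vertex 3.762 -0.19 -4.44
vertex 2.836 -0.587 -4.042
endloop
endfacet
facet normal -0.306 0.089 0.948
outer loop
vertex 3.85 -0.119 -2.691
vertex 2.891 -0.543 -2.961
vertex 3.698 -1.19 -2.64
endloop
endfacet
facet normal -0.974 -0.220 0.059
outer loop
vertex 2.891 -0.543 -2.961
vertex 2.836 -0.587 -4.042
vertex 3.072 -1.479 -3.474
endloop
endfacet
facet normal -0.400 0.013 -0.917
outer loop
vertex 2.836 -0.587 -4.042
vertex 3.762 -0.19 -4.44
vertex 3.61 -1.261 -4.389
endloop
endfacet
facet normal 0.623 0.465 -0.629
outer loop
vertex 3.762 -0.19 -4.44
vertex 4.388 0.099 -3.606
vertex 4.569 -0.837 -4.119
endloop
endfacet
facet normal 0.681 0.513 0.523
outer loop
vertex 4.388 0.099 -3.606
vertex 3.85 -0.119 -2.691
vertex 4.624 -0.793 -3.038
endloop
endfacet
facet normal -0.114 -0.909 0.400
outer loop
vertex 4.143 -1.634 -3.522
vertex 3.698 -1.19 -2.64
vertex 3.072 -1.479 -3.474
endloop
endfacet
facet normal -0.150 -0.938 -0.312
outer loop
vertex 4.143 -1.634 -3.522
vertex 3.072 -1.479 -3.474
vertex 3.61 -1.261 -4.389
endloop
endfacet
facet normal 0.461 -0.677 -0.574
outer loop
vertex 4.143 -1.634 -3.522
vertex 3.61 -1.261 -4.389
vertex 4.569 -0.837 -4.119
endloop
endfacet
facet normal 0.874 -0.486 -0.025
outer loop
vertex 4.143 -1.634 -3.522
vertex 4.569 -0.837 -4.119
vertex 4.624 -0.793 -3.038
endloop
endfacet
facet normal 0.519 -0.630 0.579
outer loop
vertex 4.143 -1.634 -3.522
vertex 4.624 -0.793 -3.038
vertex 3.698 -1.19 -2.64
endloop
endfacet
facet normal -0.623 -0.465 0.629
outer loop
vertex 3.072 -1.479 -3.474
vertex 3.698 -1.19 -2.64
vertex 2.891 -0.543 -2.961
endloop
endfacet
facet normal -0.681 -0.513 -0.523
outer loop
vertex 3.61 -1.261 -4.389
vertex 3.072 -1.479 -3.474
vertex 2.836 -0.587 -4.042
endloop
endfacet
facet normal 0.306 -0.089 -0.948
outer loop
vertex 4.569 -0.837 -4.119
vertex 3.61 -1.261 -4.389
vertex 3.762 -0.19 -4.44
endloop
endfacet
facet normal 0.974 0.220 -0.059
outer loop
vertex 4.624 -0.793 -3.038
vertex 4.569 -0.837 -4.119
vertex 4.388 0.099 -3.606
endloop
endfacet
facet normal 0.400 -0.013 0.917
outer loop
vertex 3.698 -1.19 -2.64
vertex 4.624 -0.793 -3.038
vertex 3.85 -0.119 -2.691
endloop
endfacet

endsolid


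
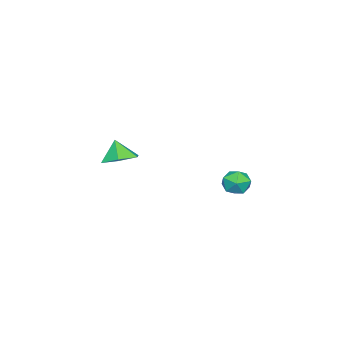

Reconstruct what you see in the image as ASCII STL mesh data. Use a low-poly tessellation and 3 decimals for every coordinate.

solid 
facet normal 0.232 0.335 -0.913
outer loop
vertex -1.916 -3.54 0.773
vertex -2.622 -3.049 0.774
vertex -1.881 -2.736 1.077
endloop
endfacet
facet normal 0.649 -0.294 0.702
outer loop
vertex -1.916 -3.54 0.773
vertex -1.881 -2.736 1.077
vertex -2.858 -3.391 1.706
endloop
endfacet
facet normal 0.232 0.335 -0.913
outer loop
vertex -1.881 -2.736 1.077
vertex -2.622 -3.049 0.774
vertex -2.587 -2.245 1.078
endloop
endfacet
facet normal 0.285 0.408 0.867
outer loop
vertex -1.881 -2.736 1.077
vertex -2.587 -2.245 1.078
vertex -2.858 -3.391 1.706
endloop
endfacet
facet normal 0.231 0.335 -0.913
outer loop
vertex -2.587 -2.245 1.078
vertex -2.622 -3.049 0.774
vertex -3.328 -2.559 0.775
endloop
endfacet
facet normal -0.501 0.504 0.703
outer loop
vertex -2.587 -2.245 1.078
vertex -3.328 -2.559 0.775
vertex -2.858 -3.391 1.706
endloop
endfacet
facet normal 0.231 0.334 -0.914
outer loop
vertex -3.328 -2.559 0.775
vertex -2.622 -3.049 0.774
vertex -3.364 -3.363 0.472
endloop
endfacet
facet normal -0.921 -0.100 0.376
outer loop
vertex -3.328 -2.559 0.775
vertex -3.364 -3.363 0.472
vertex -2.858 -3.391 1.706
endloop
endfacet
facet normal 0.230 0.334 -0.914
outer loop
vertex -3.364 -3.363 0.472
vertex -2.622 -3.049 0.774
vertex -2.657 -3.853 0.471
endloop
endfacet
facet normal -0.557 -0.804 0.210
outer loop
vertex -3.364 -3.363 0.472
vertex -2.657 -3.853 0.471
vertex -2.858 -3.391 1.706
endloop
endfacet
facet normal 0.231 0.334 -0.914
outer loop
vertex -2.657 -3.853 0.471
vertex -2.622 -3.049 0.774
vertex -1.916 -3.54 0.773
endloop
endfacet
facet normal 0.228 -0.899 0.373
outer loop
vertex -2.657 -3.853 0.471
vertex -1.916 -3.54 0.773
vertex -2.858 -3.391 1.706
endloop
endfacet
facet normal -0.352 0.592 0.725
outer loop
vertex -2.305 2.838 0.951
vertex -2.841 2.421 1.031
vertex -2.27 2.318 1.392
endloop
endfacet
facet normal 0.361 0.617 0.699
outer loop
vertex -2.305 2.838 0.951
vertex -2.27 2.318 1.392
vertex -1.736 2.461 0.99
endloop
endfacet
facet normal 0.550 0.834 0.045
outer loop
vertex -2.305 2.838 0.951
vertex -1.736 2.461 0.99
vertex -1.977 2.653 0.38
endloop
endfacet
facet normal -0.045 0.942 -0.331
outer loop
vertex -2.305 2.838 0.951
vertex -1.977 2.653 0.38
vertex -2.66 2.629 0.405
endloop
endfacet
facet normal -0.603 0.793 0.089
outer loop
vertex -2.305 2.838 0.951
vertex -2.66 2.629 0.405
vertex -2.841 2.421 1.031
endloop
endfacet
facet normal 0.608 -0.044 0.792
outer loop
vertex -1.736 2.461 0.99
vertex -2.27 2.318 1.392
vertex -1.92 1.811 1.095
endloop
endfacet
facet normal -0.544 -0.087 0.835
outer loop
vertex -2.27 2.318 1.392
vertex -2.841 2.421 1.031
vertex -2.603 1.787 1.12
endloop
endfacet
facet normal -0.951 0.238 -0.196
outer loop
vertex -2.841 2.421 1.031
vertex -2.66 2.629 0.405
vertex -2.844 1.979 0.51
endloop
endfacet
facet normal -0.049 0.479 -0.876
outer loop
vertex -2.66 2.629 0.405
vertex -1.977 2.653 0.38
vertex -2.31 2.122 0.108
endloop
endfacet
facet normal 0.914 0.306 -0.265
outer loop
vertex -1.977 2.653 0.38
vertex -1.736 2.461 0.99
vertex -1.739 2.019 0.469
endloop
endfacet
facet normal 0.045 -0.942 0.331
outer loop
vertex -2.275 1.602 0.549
vertex -1.92 1.811 1.095
vertex -2.603 1.787 1.12
endloop
endfacet
facet normal -0.550 -0.834 -0.045
outer loop
vertex -2.275 1.602 0.549
vertex -2.603 1.787 1.12
vertex -2.844 1.979 0.51
endloop
endfacet
facet normal -0.361 -0.617 -0.699
outer loop
vertex -2.275 1.602 0.549
vertex -2.844 1.979 0.51
vertex -2.31 2.122 0.108
endloop
endfacet
facet normal 0.352 -0.592 -0.725
outer loop
vertex -2.275 1.602 0.549
vertex -2.31 2.122 0.108
vertex -1.739 2.019 0.469
endloop
endfacet
facet normal 0.603 -0.793 -0.089
outer loop
vertex -2.275 1.602 0.549
vertex -1.739 2.019 0.469
vertex -1.92 1.811 1.095
endloop
endfacet
facet normal 0.049 -0.479 0.876
outer loop
vertex -2.603 1.787 1.12
vertex -1.92 1.811 1.095
vertex -2.27 2.318 1.392
endloop
endfacet
facet normal -0.914 -0.306 0.265
outer loop
vertex -2.844 1.979 0.51
vertex -2.603 1.787 1.12
vertex -2.841 2.421 1.031
endloop
endfacet
facet normal -0.608 0.044 -0.792
outer loop
vertex -2.31 2.122 0.108
vertex -2.844 1.979 0.51
vertex -2.66 2.629 0.405
endloop
endfacet
facet normal 0.544 0.087 -0.835
outer loop
vertex -1.739 2.019 0.469
vertex -2.31 2.122 0.108
vertex -1.977 2.653 0.38
endloop
endfacet
facet normal 0.951 -0.238 0.196
outer loop
vertex -1.92 1.811 1.095
vertex -1.739 2.019 0.469
vertex -1.736 2.461 0.99
endloop
endfacet

endsolid


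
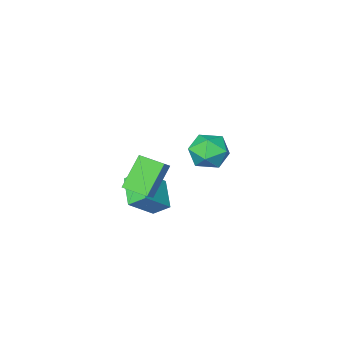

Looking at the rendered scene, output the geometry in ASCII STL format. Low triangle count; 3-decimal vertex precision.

solid 
facet normal -0.544 0.593 0.594
outer loop
vertex 1.202 1.12 -2.6
vertex 1.821 2.48 -3.39
vertex -0.202 1.051 -3.819
endloop
endfacet
facet normal -0.367 -0.804 0.468
outer loop
vertex 0.359 0.44 -4.43
vertex 1.202 1.12 -2.6
vertex -0.202 1.051 -3.819
endloop
endfacet
facet normal -0.545 0.593 0.593
outer loop
vertex -0.202 1.051 -3.819
vertex 1.821 2.48 -3.39
vertex 0.417 2.41 -4.609
endloop
endfacet
facet normal -0.754 -0.037 -0.655
outer loop
vertex 0.417 2.41 -4.609
vertex 0.359 0.44 -4.43
vertex -0.202 1.051 -3.819
endloop
endfacet
facet normal 0.754 0.037 0.655
outer loop
vertex 1.202 1.12 -2.6
vertex 2.382 1.869 -4.001
vertex 1.821 2.48 -3.39
endloop
endfacet
facet normal -0.366 -0.805 0.468
outer loop
vertex 1.763 0.51 -3.211
vertex 1.202 1.12 -2.6
vertex 0.359 0.44 -4.43
endloop
endfacet
facet normal 0.754 0.037 0.655
outer loop
vertex 1.763 0.51 -3.211
vertex 2.382 1.869 -4.001
vertex 1.202 1.12 -2.6
endloop
endfacet
facet normal 0.366 0.804 -0.468
outer loop
vertex 1.821 2.48 -3.39
vertex 2.382 1.869 -4.001
vertex 0.417 2.41 -4.609
endloop
endfacet
facet normal -0.754 -0.037 -0.655
outer loop
vertex 0.978 1.8 -5.22
vertex 0.359 0.44 -4.43
vertex 0.417 2.41 -4.609
endloop
endfacet
facet normal 0.366 0.805 -0.467
outer loop
vertex 0.417 2.41 -4.609
vertex 2.382 1.869 -4.001
vertex 0.978 1.8 -5.22
endloop
endfacet
facet normal 0.545 -0.593 -0.593
outer loop
vertex 0.978 1.8 -5.22
vertex 1.763 0.51 -3.211
vertex 0.359 0.44 -4.43
endloop
endfacet
facet normal 0.544 -0.593 -0.593
outer loop
vertex 2.382 1.869 -4.001
vertex 1.763 0.51 -3.211
vertex 0.978 1.8 -5.22
endloop
endfacet
facet normal -0.545 -0.581 -0.605
outer loop
vertex 1.191 1.488 -1.387
vertex 0.469 2.477 -1.686
vertex 2.385 1.913 -2.87
endloop
endfacet
facet normal 0.573 -0.785 0.236
outer loop
vertex 3.371 2.963 -1.774
vertex 1.191 1.488 -1.387
vertex 2.385 1.913 -2.87
endloop
endfacet
facet normal -0.545 -0.581 -0.605
outer loop
vertex 2.385 1.913 -2.87
vertex 0.469 2.477 -1.686
vertex 1.663 2.901 -3.168
endloop
endfacet
facet normal 0.612 0.218 -0.760
outer loop
vertex 1.663 2.901 -3.168
vertex 3.371 2.963 -1.774
vertex 2.385 1.913 -2.87
endloop
endfacet
facet normal -0.613 -0.218 0.760
outer loop
vertex 1.191 1.488 -1.387
vertex 1.455 3.527 -0.59
vertex 0.469 2.477 -1.686
endloop
endfacet
facet normal 0.573 -0.785 0.237
outer loop
vertex 2.177 2.539 -0.292
vertex 1.191 1.488 -1.387
vertex 3.371 2.963 -1.774
endloop
endfacet
facet normal -0.612 -0.218 0.760
outer loop
vertex 2.177 2.539 -0.292
vertex 1.455 3.527 -0.59
vertex 1.191 1.488 -1.387
endloop
endfacet
facet normal -0.573 0.785 -0.237
outer loop
vertex 0.469 2.477 -1.686
vertex 1.455 3.527 -0.59
vertex 1.663 2.901 -3.168
endloop
endfacet
facet normal 0.612 0.217 -0.760
outer loop
vertex 2.649 3.952 -2.073
vertex 3.371 2.963 -1.774
vertex 1.663 2.901 -3.168
endloop
endfacet
facet normal -0.573 0.784 -0.237
outer loop
vertex 1.663 2.901 -3.168
vertex 1.455 3.527 -0.59
vertex 2.649 3.952 -2.073
endloop
endfacet
facet normal 0.545 0.581 0.605
outer loop
vertex 2.649 3.952 -2.073
vertex 2.177 2.539 -0.292
vertex 3.371 2.963 -1.774
endloop
endfacet
facet normal 0.545 0.581 0.605
outer loop
vertex 1.455 3.527 -0.59
vertex 2.177 2.539 -0.292
vertex 2.649 3.952 -2.073
endloop
endfacet
facet normal -0.976 -0.195 0.100
outer loop
vertex -4.494 0.131 -3.939
vertex -4.248 -0.99 -3.723
vertex -4.31 -0.226 -2.843
endloop
endfacet
facet normal -0.829 0.476 0.294
outer loop
vertex -4.494 0.131 -3.939
vertex -4.31 -0.226 -2.843
vertex -3.859 0.786 -3.21
endloop
endfacet
facet normal -0.529 0.807 -0.264
outer loop
vertex -4.494 0.131 -3.939
vertex -3.859 0.786 -3.21
vertex -3.518 0.647 -4.318
endloop
endfacet
facet normal -0.491 0.340 -0.802
outer loop
vertex -4.494 0.131 -3.939
vertex -3.518 0.647 -4.318
vertex -3.759 -0.45 -4.635
endloop
endfacet
facet normal -0.767 -0.280 -0.577
outer loop
vertex -4.494 0.131 -3.939
vertex -3.759 -0.45 -4.635
vertex -4.248 -0.99 -3.723
endloop
endfacet
facet normal -0.348 0.453 0.821
outer loop
vertex -3.859 0.786 -3.21
vertex -4.31 -0.226 -2.843
vertex -3.221 0.07 -2.545
endloop
endfacet
facet normal -0.586 -0.632 0.507
outer loop
vertex -4.31 -0.226 -2.843
vertex -4.248 -0.99 -3.723
vertex -3.462 -1.027 -2.862
endloop
endfacet
facet normal -0.249 -0.769 -0.589
outer loop
vertex -4.248 -0.99 -3.723
vertex -3.759 -0.45 -4.635
vertex -3.121 -1.166 -3.97
endloop
endfacet
facet normal 0.198 0.232 -0.952
outer loop
vertex -3.759 -0.45 -4.635
vertex -3.518 0.647 -4.318
vertex -2.67 -0.154 -4.337
endloop
endfacet
facet normal 0.136 0.987 -0.082
outer loop
vertex -3.518 0.647 -4.318
vertex -3.859 0.786 -3.21
vertex -2.732 0.61 -3.457
endloop
endfacet
facet normal 0.491 -0.340 0.802
outer loop
vertex -2.486 -0.511 -3.241
vertex -3.221 0.07 -2.545
vertex -3.462 -1.027 -2.862
endloop
endfacet
facet normal 0.529 -0.807 0.264
outer loop
vertex -2.486 -0.511 -3.241
vertex -3.462 -1.027 -2.862
vertex -3.121 -1.166 -3.97
endloop
endfacet
facet normal 0.829 -0.476 -0.294
outer loop
vertex -2.486 -0.511 -3.241
vertex -3.121 -1.166 -3.97
vertex -2.67 -0.154 -4.337
endloop
endfacet
facet normal 0.976 0.195 -0.100
outer loop
vertex -2.486 -0.511 -3.241
vertex -2.67 -0.154 -4.337
vertex -2.732 0.61 -3.457
endloop
endfacet
facet normal 0.767 0.280 0.577
outer loop
vertex -2.486 -0.511 -3.241
vertex -2.732 0.61 -3.457
vertex -3.221 0.07 -2.545
endloop
endfacet
facet normal -0.198 -0.232 0.952
outer loop
vertex -3.462 -1.027 -2.862
vertex -3.221 0.07 -2.545
vertex -4.31 -0.226 -2.843
endloop
endfacet
facet normal -0.136 -0.987 0.082
outer loop
vertex -3.121 -1.166 -3.97
vertex -3.462 -1.027 -2.862
vertex -4.248 -0.99 -3.723
endloop
endfacet
facet normal 0.348 -0.453 -0.821
outer loop
vertex -2.67 -0.154 -4.337
vertex -3.121 -1.166 -3.97
vertex -3.759 -0.45 -4.635
endloop
endfacet
facet normal 0.586 0.632 -0.507
outer loop
vertex -2.732 0.61 -3.457
vertex -2.67 -0.154 -4.337
vertex -3.518 0.647 -4.318
endloop
endfacet
facet normal 0.249 0.769 0.589
outer loop
vertex -3.221 0.07 -2.545
vertex -2.732 0.61 -3.457
vertex -3.859 0.786 -3.21
endloop
endfacet

endsolid


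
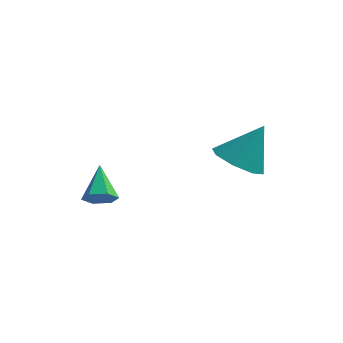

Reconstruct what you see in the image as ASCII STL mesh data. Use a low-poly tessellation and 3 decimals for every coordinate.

solid 
facet normal -0.413 -0.380 -0.828
outer loop
vertex 3.452 -1.667 -1.999
vertex 2.633 -1.55 -1.644
vertex 3.185 -1.05 -2.149
endloop
endfacet
facet normal 0.922 0.381 -0.073
outer loop
vertex 3.452 -1.667 -1.999
vertex 3.185 -1.05 -2.149
vertex 3.287 -0.95 -0.336
endloop
endfacet
facet normal -0.413 -0.380 -0.828
outer loop
vertex 3.185 -1.05 -2.149
vertex 2.633 -1.55 -1.644
vertex 2.595 -0.726 -2.003
endloop
endfacet
facet normal 0.466 0.882 -0.075
outer loop
vertex 3.185 -1.05 -2.149
vertex 2.595 -0.726 -2.003
vertex 3.287 -0.95 -0.336
endloop
endfacet
facet normal -0.414 -0.380 -0.827
outer loop
vertex 2.595 -0.726 -2.003
vertex 2.633 -1.55 -1.644
vertex 2.027 -0.885 -1.646
endloop
endfacet
facet normal -0.150 0.970 0.193
outer loop
vertex 2.595 -0.726 -2.003
vertex 2.027 -0.885 -1.646
vertex 3.287 -0.95 -0.336
endloop
endfacet
facet normal -0.414 -0.380 -0.827
outer loop
vertex 2.027 -0.885 -1.646
vertex 2.633 -1.55 -1.644
vertex 1.815 -1.433 -1.288
endloop
endfacet
facet normal -0.565 0.593 0.573
outer loop
vertex 2.027 -0.885 -1.646
vertex 1.815 -1.433 -1.288
vertex 3.287 -0.95 -0.336
endloop
endfacet
facet normal -0.414 -0.380 -0.827
outer loop
vertex 1.815 -1.433 -1.288
vertex 2.633 -1.55 -1.644
vertex 2.082 -2.05 -1.138
endloop
endfacet
facet normal -0.537 -0.027 0.843
outer loop
vertex 1.815 -1.433 -1.288
vertex 2.082 -2.05 -1.138
vertex 3.287 -0.95 -0.336
endloop
endfacet
facet normal -0.414 -0.380 -0.827
outer loop
vertex 2.082 -2.05 -1.138
vertex 2.633 -1.55 -1.644
vertex 2.672 -2.375 -1.284
endloop
endfacet
facet normal -0.081 -0.527 0.846
outer loop
vertex 2.082 -2.05 -1.138
vertex 2.672 -2.375 -1.284
vertex 3.287 -0.95 -0.336
endloop
endfacet
facet normal -0.414 -0.380 -0.827
outer loop
vertex 2.672 -2.375 -1.284
vertex 2.633 -1.55 -1.644
vertex 3.239 -2.216 -1.641
endloop
endfacet
facet normal 0.536 -0.616 0.577
outer loop
vertex 2.672 -2.375 -1.284
vertex 3.239 -2.216 -1.641
vertex 3.287 -0.95 -0.336
endloop
endfacet
facet normal -0.413 -0.380 -0.828
outer loop
vertex 3.239 -2.216 -1.641
vertex 2.633 -1.55 -1.644
vertex 3.452 -1.667 -1.999
endloop
endfacet
facet normal 0.950 -0.240 0.198
outer loop
vertex 3.239 -2.216 -1.641
vertex 3.452 -1.667 -1.999
vertex 3.287 -0.95 -0.336
endloop
endfacet
facet normal 0.239 -0.774 -0.586
outer loop
vertex -0.749 -3.451 -2.835
vertex -0.982 -3.802 -2.466
vertex -1.291 -3.584 -2.88
endloop
endfacet
facet normal -0.154 0.817 -0.556
outer loop
vertex -0.749 -3.451 -2.835
vertex -1.291 -3.584 -2.88
vertex -1.298 -2.778 -1.694
endloop
endfacet
facet normal 0.238 -0.775 -0.586
outer loop
vertex -1.291 -3.584 -2.88
vertex -0.982 -3.802 -2.466
vertex -1.524 -3.935 -2.51
endloop
endfacet
facet normal -0.906 0.347 -0.241
outer loop
vertex -1.291 -3.584 -2.88
vertex -1.524 -3.935 -2.51
vertex -1.298 -2.778 -1.694
endloop
endfacet
facet normal 0.238 -0.775 -0.585
outer loop
vertex -1.524 -3.935 -2.51
vertex -0.982 -3.802 -2.466
vertex -1.215 -4.152 -2.097
endloop
endfacet
facet normal -0.832 -0.202 0.517
outer loop
vertex -1.524 -3.935 -2.51
vertex -1.215 -4.152 -2.097
vertex -1.298 -2.778 -1.694
endloop
endfacet
facet normal 0.238 -0.775 -0.585
outer loop
vertex -1.215 -4.152 -2.097
vertex -0.982 -3.802 -2.466
vertex -0.673 -4.019 -2.053
endloop
endfacet
facet normal -0.009 -0.282 0.959
outer loop
vertex -1.215 -4.152 -2.097
vertex -0.673 -4.019 -2.053
vertex -1.298 -2.778 -1.694
endloop
endfacet
facet normal 0.239 -0.774 -0.586
outer loop
vertex -0.673 -4.019 -2.053
vertex -0.982 -3.802 -2.466
vertex -0.44 -3.668 -2.422
endloop
endfacet
facet normal 0.741 0.186 0.645
outer loop
vertex -0.673 -4.019 -2.053
vertex -0.44 -3.668 -2.422
vertex -1.298 -2.778 -1.694
endloop
endfacet
facet normal 0.239 -0.774 -0.586
outer loop
vertex -0.44 -3.668 -2.422
vertex -0.982 -3.802 -2.466
vertex -0.749 -3.451 -2.835
endloop
endfacet
facet normal 0.668 0.736 -0.113
outer loop
vertex -0.44 -3.668 -2.422
vertex -0.749 -3.451 -2.835
vertex -1.298 -2.778 -1.694
endloop
endfacet

endsolid


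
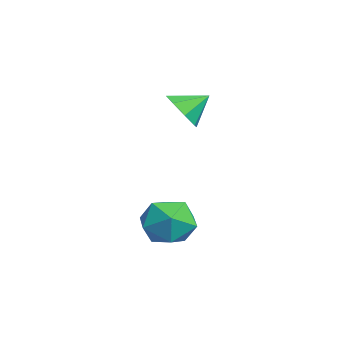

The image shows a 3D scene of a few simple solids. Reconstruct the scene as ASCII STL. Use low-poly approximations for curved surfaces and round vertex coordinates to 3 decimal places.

solid 
facet normal 0.035 -0.819 -0.573
outer loop
vertex -0.706 -0.639 1.132
vertex -1.482 -0.616 1.052
vertex -0.878 -0.316 0.66
endloop
endfacet
facet normal 0.767 0.624 0.148
outer loop
vertex -0.706 -0.639 1.132
vertex -0.878 -0.316 0.66
vertex -1.518 0.236 1.648
endloop
endfacet
facet normal 0.035 -0.819 -0.573
outer loop
vertex -0.878 -0.316 0.66
vertex -1.482 -0.616 1.052
vertex -1.403 -0.169 0.418
endloop
endfacet
facet normal 0.369 0.892 -0.259
outer loop
vertex -0.878 -0.316 0.66
vertex -1.403 -0.169 0.418
vertex -1.518 0.236 1.648
endloop
endfacet
facet normal 0.034 -0.819 -0.573
outer loop
vertex -1.403 -0.169 0.418
vertex -1.482 -0.616 1.052
vertex -1.974 -0.283 0.547
endloop
endfacet
facet normal -0.255 0.911 -0.324
outer loop
vertex -1.403 -0.169 0.418
vertex -1.974 -0.283 0.547
vertex -1.518 0.236 1.648
endloop
endfacet
facet normal 0.035 -0.818 -0.574
outer loop
vertex -1.974 -0.283 0.547
vertex -1.482 -0.616 1.052
vertex -2.257 -0.593 0.972
endloop
endfacet
facet normal -0.743 0.669 -0.007
outer loop
vertex -1.974 -0.283 0.547
vertex -2.257 -0.593 0.972
vertex -1.518 0.236 1.648
endloop
endfacet
facet normal 0.035 -0.819 -0.573
outer loop
vertex -2.257 -0.593 0.972
vertex -1.482 -0.616 1.052
vertex -2.086 -0.916 1.444
endloop
endfacet
facet normal -0.807 0.309 0.504
outer loop
vertex -2.257 -0.593 0.972
vertex -2.086 -0.916 1.444
vertex -1.518 0.236 1.648
endloop
endfacet
facet normal 0.035 -0.819 -0.573
outer loop
vertex -2.086 -0.916 1.444
vertex -1.482 -0.616 1.052
vertex -1.561 -1.063 1.686
endloop
endfacet
facet normal -0.409 0.040 0.912
outer loop
vertex -2.086 -0.916 1.444
vertex -1.561 -1.063 1.686
vertex -1.518 0.236 1.648
endloop
endfacet
facet normal 0.035 -0.819 -0.573
outer loop
vertex -1.561 -1.063 1.686
vertex -1.482 -0.616 1.052
vertex -0.989 -0.948 1.557
endloop
endfacet
facet normal 0.216 0.021 0.976
outer loop
vertex -1.561 -1.063 1.686
vertex -0.989 -0.948 1.557
vertex -1.518 0.236 1.648
endloop
endfacet
facet normal 0.035 -0.819 -0.572
outer loop
vertex -0.989 -0.948 1.557
vertex -1.482 -0.616 1.052
vertex -0.706 -0.639 1.132
endloop
endfacet
facet normal 0.703 0.264 0.660
outer loop
vertex -0.989 -0.948 1.557
vertex -0.706 -0.639 1.132
vertex -1.518 0.236 1.648
endloop
endfacet
facet normal -0.914 0.404 0.020
outer loop
vertex 1.407 -0.731 -2.144
vertex 1.065 -1.482 -2.606
vertex 1.087 -1.478 -1.66
endloop
endfacet
facet normal -0.534 0.609 0.587
outer loop
vertex 1.407 -0.731 -2.144
vertex 1.087 -1.478 -1.66
vertex 1.882 -1.044 -1.387
endloop
endfacet
facet normal 0.056 0.935 0.351
outer loop
vertex 1.407 -0.731 -2.144
vertex 1.882 -1.044 -1.387
vertex 2.352 -0.78 -2.165
endloop
endfacet
facet normal 0.040 0.931 -0.362
outer loop
vertex 1.407 -0.731 -2.144
vertex 2.352 -0.78 -2.165
vertex 1.847 -1.051 -2.918
endloop
endfacet
facet normal -0.559 0.604 -0.568
outer loop
vertex 1.407 -0.731 -2.144
vertex 1.847 -1.051 -2.918
vertex 1.065 -1.482 -2.606
endloop
endfacet
facet normal -0.336 0.022 0.942
outer loop
vertex 1.882 -1.044 -1.387
vertex 1.087 -1.478 -1.66
vertex 1.833 -1.989 -1.382
endloop
endfacet
facet normal -0.951 -0.307 0.023
outer loop
vertex 1.087 -1.478 -1.66
vertex 1.065 -1.482 -2.606
vertex 1.328 -2.26 -2.135
endloop
endfacet
facet normal -0.377 0.015 -0.926
outer loop
vertex 1.065 -1.482 -2.606
vertex 1.847 -1.051 -2.918
vertex 1.798 -1.996 -2.913
endloop
endfacet
facet normal 0.593 0.543 -0.594
outer loop
vertex 1.847 -1.051 -2.918
vertex 2.352 -0.78 -2.165
vertex 2.593 -1.562 -2.64
endloop
endfacet
facet normal 0.620 0.549 0.561
outer loop
vertex 2.352 -0.78 -2.165
vertex 1.882 -1.044 -1.387
vertex 2.615 -1.558 -1.694
endloop
endfacet
facet normal -0.040 -0.931 0.362
outer loop
vertex 2.273 -2.309 -2.156
vertex 1.833 -1.989 -1.382
vertex 1.328 -2.26 -2.135
endloop
endfacet
facet normal -0.056 -0.935 -0.351
outer loop
vertex 2.273 -2.309 -2.156
vertex 1.328 -2.26 -2.135
vertex 1.798 -1.996 -2.913
endloop
endfacet
facet normal 0.534 -0.609 -0.587
outer loop
vertex 2.273 -2.309 -2.156
vertex 1.798 -1.996 -2.913
vertex 2.593 -1.562 -2.64
endloop
endfacet
facet normal 0.914 -0.404 -0.020
outer loop
vertex 2.273 -2.309 -2.156
vertex 2.593 -1.562 -2.64
vertex 2.615 -1.558 -1.694
endloop
endfacet
facet normal 0.559 -0.604 0.568
outer loop
vertex 2.273 -2.309 -2.156
vertex 2.615 -1.558 -1.694
vertex 1.833 -1.989 -1.382
endloop
endfacet
facet normal -0.593 -0.543 0.594
outer loop
vertex 1.328 -2.26 -2.135
vertex 1.833 -1.989 -1.382
vertex 1.087 -1.478 -1.66
endloop
endfacet
facet normal -0.620 -0.549 -0.561
outer loop
vertex 1.798 -1.996 -2.913
vertex 1.328 -2.26 -2.135
vertex 1.065 -1.482 -2.606
endloop
endfacet
facet normal 0.336 -0.022 -0.942
outer loop
vertex 2.593 -1.562 -2.64
vertex 1.798 -1.996 -2.913
vertex 1.847 -1.051 -2.918
endloop
endfacet
facet normal 0.951 0.307 -0.023
outer loop
vertex 2.615 -1.558 -1.694
vertex 2.593 -1.562 -2.64
vertex 2.352 -0.78 -2.165
endloop
endfacet
facet normal 0.377 -0.015 0.926
outer loop
vertex 1.833 -1.989 -1.382
vertex 2.615 -1.558 -1.694
vertex 1.882 -1.044 -1.387
endloop
endfacet

endsolid


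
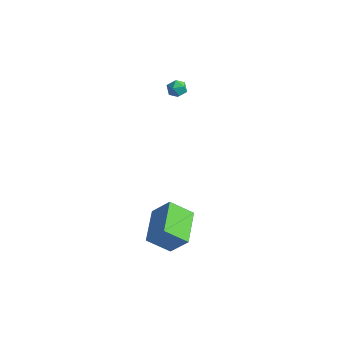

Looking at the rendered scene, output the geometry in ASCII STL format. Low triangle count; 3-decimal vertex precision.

solid 
facet normal -0.605 -0.176 -0.777
outer loop
vertex 0.409 -5.425 -0.695
vertex -0.605 -3.505 -0.341
vertex 1.493 -4.665 -1.712
endloop
endfacet
facet normal 0.461 -0.873 -0.161
outer loop
vertex 2.485 -4.375 -0.439
vertex 0.409 -5.425 -0.695
vertex 1.493 -4.665 -1.712
endloop
endfacet
facet normal -0.605 -0.177 -0.776
outer loop
vertex 1.493 -4.665 -1.712
vertex -0.605 -3.505 -0.341
vertex 0.479 -2.745 -1.359
endloop
endfacet
facet normal 0.649 0.455 -0.610
outer loop
vertex 0.479 -2.745 -1.359
vertex 2.485 -4.375 -0.439
vertex 1.493 -4.665 -1.712
endloop
endfacet
facet normal -0.649 -0.455 0.610
outer loop
vertex 0.409 -5.425 -0.695
vertex 0.387 -3.215 0.932
vertex -0.605 -3.505 -0.341
endloop
endfacet
facet normal 0.461 -0.873 -0.160
outer loop
vertex 1.401 -5.135 0.579
vertex 0.409 -5.425 -0.695
vertex 2.485 -4.375 -0.439
endloop
endfacet
facet normal -0.649 -0.455 0.609
outer loop
vertex 1.401 -5.135 0.579
vertex 0.387 -3.215 0.932
vertex 0.409 -5.425 -0.695
endloop
endfacet
facet normal -0.461 0.873 0.161
outer loop
vertex -0.605 -3.505 -0.341
vertex 0.387 -3.215 0.932
vertex 0.479 -2.745 -1.359
endloop
endfacet
facet normal 0.649 0.455 -0.609
outer loop
vertex 1.471 -2.455 -0.085
vertex 2.485 -4.375 -0.439
vertex 0.479 -2.745 -1.359
endloop
endfacet
facet normal -0.461 0.873 0.161
outer loop
vertex 0.479 -2.745 -1.359
vertex 0.387 -3.215 0.932
vertex 1.471 -2.455 -0.085
endloop
endfacet
facet normal 0.605 0.177 0.776
outer loop
vertex 1.471 -2.455 -0.085
vertex 1.401 -5.135 0.579
vertex 2.485 -4.375 -0.439
endloop
endfacet
facet normal 0.605 0.177 0.777
outer loop
vertex 0.387 -3.215 0.932
vertex 1.401 -5.135 0.579
vertex 1.471 -2.455 -0.085
endloop
endfacet
facet normal -0.996 0.064 -0.064
outer loop
vertex -4.369 3.305 3.202
vertex -4.423 3.081 3.823
vertex -4.374 3.731 3.709
endloop
endfacet
facet normal -0.682 0.557 -0.475
outer loop
vertex -4.369 3.305 3.202
vertex -4.374 3.731 3.709
vertex -3.952 3.819 3.206
endloop
endfacet
facet normal -0.260 0.218 -0.941
outer loop
vertex -4.369 3.305 3.202
vertex -3.952 3.819 3.206
vertex -3.74 3.223 3.009
endloop
endfacet
facet normal -0.314 -0.484 -0.817
outer loop
vertex -4.369 3.305 3.202
vertex -3.74 3.223 3.009
vertex -4.031 2.767 3.391
endloop
endfacet
facet normal -0.767 -0.579 -0.276
outer loop
vertex -4.369 3.305 3.202
vertex -4.031 2.767 3.391
vertex -4.423 3.081 3.823
endloop
endfacet
facet normal -0.269 0.961 -0.057
outer loop
vertex -3.952 3.819 3.206
vertex -4.374 3.731 3.709
vertex -3.749 3.913 3.829
endloop
endfacet
facet normal -0.777 0.165 0.607
outer loop
vertex -4.374 3.731 3.709
vertex -4.423 3.081 3.823
vertex -4.04 3.457 4.211
endloop
endfacet
facet normal -0.408 -0.874 0.265
outer loop
vertex -4.423 3.081 3.823
vertex -4.031 2.767 3.391
vertex -3.828 2.861 4.014
endloop
endfacet
facet normal 0.327 -0.721 -0.611
outer loop
vertex -4.031 2.767 3.391
vertex -3.74 3.223 3.009
vertex -3.406 2.949 3.511
endloop
endfacet
facet normal 0.414 0.415 -0.810
outer loop
vertex -3.74 3.223 3.009
vertex -3.952 3.819 3.206
vertex -3.357 3.599 3.397
endloop
endfacet
facet normal 0.314 0.484 0.817
outer loop
vertex -3.411 3.375 4.018
vertex -3.749 3.913 3.829
vertex -4.04 3.457 4.211
endloop
endfacet
facet normal 0.260 -0.218 0.941
outer loop
vertex -3.411 3.375 4.018
vertex -4.04 3.457 4.211
vertex -3.828 2.861 4.014
endloop
endfacet
facet normal 0.682 -0.557 0.475
outer loop
vertex -3.411 3.375 4.018
vertex -3.828 2.861 4.014
vertex -3.406 2.949 3.511
endloop
endfacet
facet normal 0.996 -0.064 0.064
outer loop
vertex -3.411 3.375 4.018
vertex -3.406 2.949 3.511
vertex -3.357 3.599 3.397
endloop
endfacet
facet normal 0.767 0.579 0.276
outer loop
vertex -3.411 3.375 4.018
vertex -3.357 3.599 3.397
vertex -3.749 3.913 3.829
endloop
endfacet
facet normal -0.327 0.721 0.611
outer loop
vertex -4.04 3.457 4.211
vertex -3.749 3.913 3.829
vertex -4.374 3.731 3.709
endloop
endfacet
facet normal -0.414 -0.415 0.810
outer loop
vertex -3.828 2.861 4.014
vertex -4.04 3.457 4.211
vertex -4.423 3.081 3.823
endloop
endfacet
facet normal 0.269 -0.961 0.057
outer loop
vertex -3.406 2.949 3.511
vertex -3.828 2.861 4.014
vertex -4.031 2.767 3.391
endloop
endfacet
facet normal 0.777 -0.165 -0.607
outer loop
vertex -3.357 3.599 3.397
vertex -3.406 2.949 3.511
vertex -3.74 3.223 3.009
endloop
endfacet
facet normal 0.408 0.874 -0.265
outer loop
vertex -3.749 3.913 3.829
vertex -3.357 3.599 3.397
vertex -3.952 3.819 3.206
endloop
endfacet

endsolid


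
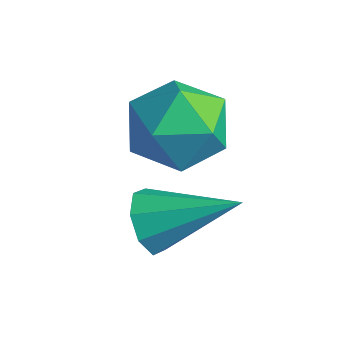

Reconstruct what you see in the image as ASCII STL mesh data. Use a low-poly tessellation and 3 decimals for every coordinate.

solid 
facet normal -0.302 0.938 0.168
outer loop
vertex 1.106 -1.194 3.187
vertex 0.6 -1.551 4.274
vertex 1.788 -1.162 4.235
endloop
endfacet
facet normal 0.296 0.929 -0.221
outer loop
vertex 1.106 -1.194 3.187
vertex 1.788 -1.162 4.235
vertex 2.297 -1.578 3.17
endloop
endfacet
facet normal 0.167 0.555 -0.815
outer loop
vertex 1.106 -1.194 3.187
vertex 2.297 -1.578 3.17
vertex 1.423 -2.224 2.551
endloop
endfacet
facet normal -0.510 0.333 -0.793
outer loop
vertex 1.106 -1.194 3.187
vertex 1.423 -2.224 2.551
vertex 0.374 -2.207 3.233
endloop
endfacet
facet normal -0.800 0.570 -0.185
outer loop
vertex 1.106 -1.194 3.187
vertex 0.374 -2.207 3.233
vertex 0.6 -1.551 4.274
endloop
endfacet
facet normal 0.797 0.584 0.153
outer loop
vertex 2.297 -1.578 3.17
vertex 1.788 -1.162 4.235
vertex 2.526 -2.173 4.247
endloop
endfacet
facet normal -0.171 0.599 0.782
outer loop
vertex 1.788 -1.162 4.235
vertex 0.6 -1.551 4.274
vertex 1.477 -2.156 4.929
endloop
endfacet
facet normal -0.978 0.004 0.210
outer loop
vertex 0.6 -1.551 4.274
vertex 0.374 -2.207 3.233
vertex 0.603 -2.802 4.31
endloop
endfacet
facet normal -0.508 -0.380 -0.773
outer loop
vertex 0.374 -2.207 3.233
vertex 1.423 -2.224 2.551
vertex 1.112 -3.218 3.245
endloop
endfacet
facet normal 0.589 -0.022 -0.808
outer loop
vertex 1.423 -2.224 2.551
vertex 2.297 -1.578 3.17
vertex 2.3 -2.829 3.206
endloop
endfacet
facet normal 0.510 -0.333 0.793
outer loop
vertex 1.794 -3.186 4.293
vertex 2.526 -2.173 4.247
vertex 1.477 -2.156 4.929
endloop
endfacet
facet normal -0.167 -0.555 0.815
outer loop
vertex 1.794 -3.186 4.293
vertex 1.477 -2.156 4.929
vertex 0.603 -2.802 4.31
endloop
endfacet
facet normal -0.296 -0.929 0.221
outer loop
vertex 1.794 -3.186 4.293
vertex 0.603 -2.802 4.31
vertex 1.112 -3.218 3.245
endloop
endfacet
facet normal 0.302 -0.938 -0.168
outer loop
vertex 1.794 -3.186 4.293
vertex 1.112 -3.218 3.245
vertex 2.3 -2.829 3.206
endloop
endfacet
facet normal 0.800 -0.570 0.185
outer loop
vertex 1.794 -3.186 4.293
vertex 2.3 -2.829 3.206
vertex 2.526 -2.173 4.247
endloop
endfacet
facet normal 0.508 0.380 0.773
outer loop
vertex 1.477 -2.156 4.929
vertex 2.526 -2.173 4.247
vertex 1.788 -1.162 4.235
endloop
endfacet
facet normal -0.589 0.022 0.808
outer loop
vertex 0.603 -2.802 4.31
vertex 1.477 -2.156 4.929
vertex 0.6 -1.551 4.274
endloop
endfacet
facet normal -0.797 -0.584 -0.153
outer loop
vertex 1.112 -3.218 3.245
vertex 0.603 -2.802 4.31
vertex 0.374 -2.207 3.233
endloop
endfacet
facet normal 0.171 -0.599 -0.782
outer loop
vertex 2.3 -2.829 3.206
vertex 1.112 -3.218 3.245
vertex 1.423 -2.224 2.551
endloop
endfacet
facet normal 0.978 -0.004 -0.210
outer loop
vertex 2.526 -2.173 4.247
vertex 2.3 -2.829 3.206
vertex 2.297 -1.578 3.17
endloop
endfacet
facet normal -0.675 -0.582 -0.453
outer loop
vertex 2.808 -3.708 1.477
vertex 2.394 -3.785 2.193
vertex 2.368 -3.257 1.553
endloop
endfacet
facet normal 0.465 0.568 -0.679
outer loop
vertex 2.808 -3.708 1.477
vertex 2.368 -3.257 1.553
vertex 3.846 -2.535 3.167
endloop
endfacet
facet normal -0.675 -0.582 -0.453
outer loop
vertex 2.368 -3.257 1.553
vertex 2.394 -3.785 2.193
vertex 1.943 -3.115 2.004
endloop
endfacet
facet normal -0.066 0.932 -0.356
outer loop
vertex 2.368 -3.257 1.553
vertex 1.943 -3.115 2.004
vertex 3.846 -2.535 3.167
endloop
endfacet
facet normal -0.675 -0.582 -0.454
outer loop
vertex 1.943 -3.115 2.004
vertex 2.394 -3.785 2.193
vertex 1.782 -3.366 2.565
endloop
endfacet
facet normal -0.426 0.865 0.265
outer loop
vertex 1.943 -3.115 2.004
vertex 1.782 -3.366 2.565
vertex 3.846 -2.535 3.167
endloop
endfacet
facet normal -0.674 -0.583 -0.453
outer loop
vertex 1.782 -3.366 2.565
vertex 2.394 -3.785 2.193
vertex 1.98 -3.862 2.908
endloop
endfacet
facet normal -0.403 0.406 0.820
outer loop
vertex 1.782 -3.366 2.565
vertex 1.98 -3.862 2.908
vertex 3.846 -2.535 3.167
endloop
endfacet
facet normal -0.675 -0.581 -0.454
outer loop
vertex 1.98 -3.862 2.908
vertex 2.394 -3.785 2.193
vertex 2.42 -4.314 2.832
endloop
endfacet
facet normal -0.011 -0.176 0.984
outer loop
vertex 1.98 -3.862 2.908
vertex 2.42 -4.314 2.832
vertex 3.846 -2.535 3.167
endloop
endfacet
facet normal -0.676 -0.581 -0.454
outer loop
vertex 2.42 -4.314 2.832
vertex 2.394 -3.785 2.193
vertex 2.845 -4.456 2.381
endloop
endfacet
facet normal 0.520 -0.541 0.661
outer loop
vertex 2.42 -4.314 2.832
vertex 2.845 -4.456 2.381
vertex 3.846 -2.535 3.167
endloop
endfacet
facet normal -0.675 -0.581 -0.454
outer loop
vertex 2.845 -4.456 2.381
vertex 2.394 -3.785 2.193
vertex 3.006 -4.205 1.82
endloop
endfacet
facet normal 0.879 -0.475 0.040
outer loop
vertex 2.845 -4.456 2.381
vertex 3.006 -4.205 1.82
vertex 3.846 -2.535 3.167
endloop
endfacet
facet normal -0.675 -0.582 -0.453
outer loop
vertex 3.006 -4.205 1.82
vertex 2.394 -3.785 2.193
vertex 2.808 -3.708 1.477
endloop
endfacet
facet normal 0.857 -0.015 -0.516
outer loop
vertex 3.006 -4.205 1.82
vertex 2.808 -3.708 1.477
vertex 3.846 -2.535 3.167
endloop
endfacet

endsolid
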